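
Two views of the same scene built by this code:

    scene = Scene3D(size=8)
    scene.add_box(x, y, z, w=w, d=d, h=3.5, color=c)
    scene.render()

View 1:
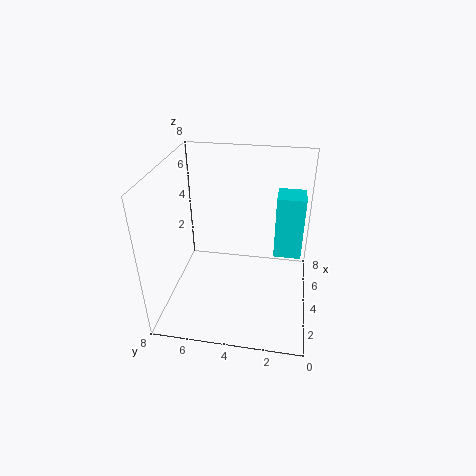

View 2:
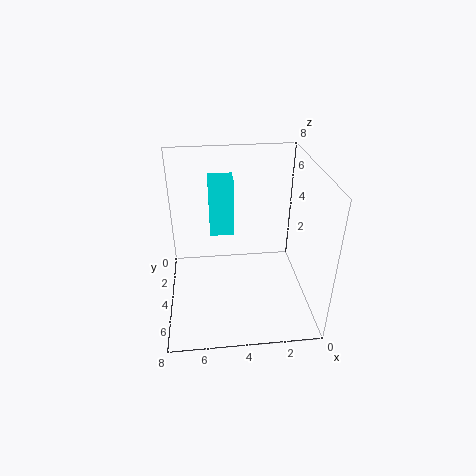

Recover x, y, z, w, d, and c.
x = 4, y = 0.5, z = 3, w = 1.5, d = 1.5, c = 'cyan'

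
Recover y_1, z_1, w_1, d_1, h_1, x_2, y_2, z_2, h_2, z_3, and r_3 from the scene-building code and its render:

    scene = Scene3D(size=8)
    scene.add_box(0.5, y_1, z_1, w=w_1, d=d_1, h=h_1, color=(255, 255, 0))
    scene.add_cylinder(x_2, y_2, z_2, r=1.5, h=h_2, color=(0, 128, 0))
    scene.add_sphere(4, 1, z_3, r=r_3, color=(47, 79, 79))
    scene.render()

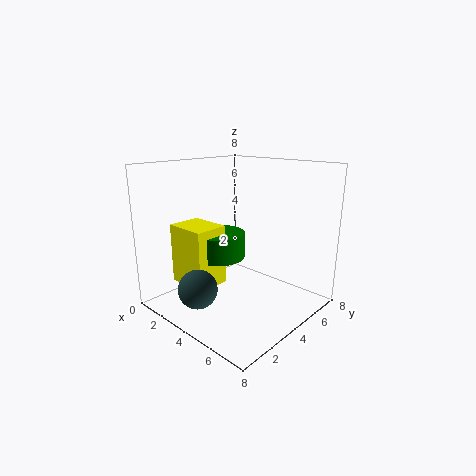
y_1 = 2
z_1 = 1
w_1 = 2.5
d_1 = 2
h_1 = 3.5
x_2 = 2.5
y_2 = 4
z_2 = 2.5
h_2 = 1.5
z_3 = 2
r_3 = 1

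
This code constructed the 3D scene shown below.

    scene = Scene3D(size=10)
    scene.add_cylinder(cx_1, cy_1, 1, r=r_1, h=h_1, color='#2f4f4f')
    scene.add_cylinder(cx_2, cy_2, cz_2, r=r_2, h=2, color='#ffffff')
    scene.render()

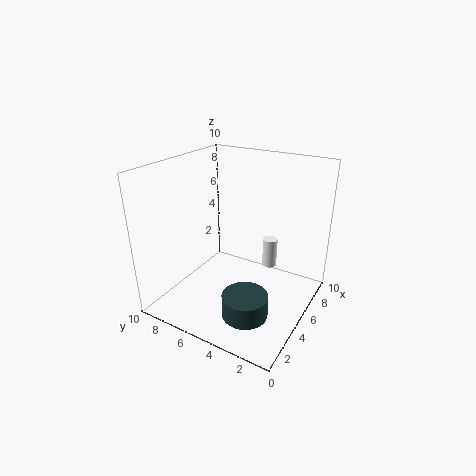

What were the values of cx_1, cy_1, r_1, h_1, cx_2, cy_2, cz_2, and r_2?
cx_1 = 2.5
cy_1 = 3
r_1 = 1.5
h_1 = 1.5
cx_2 = 6
cy_2 = 3
cz_2 = 3
r_2 = 0.5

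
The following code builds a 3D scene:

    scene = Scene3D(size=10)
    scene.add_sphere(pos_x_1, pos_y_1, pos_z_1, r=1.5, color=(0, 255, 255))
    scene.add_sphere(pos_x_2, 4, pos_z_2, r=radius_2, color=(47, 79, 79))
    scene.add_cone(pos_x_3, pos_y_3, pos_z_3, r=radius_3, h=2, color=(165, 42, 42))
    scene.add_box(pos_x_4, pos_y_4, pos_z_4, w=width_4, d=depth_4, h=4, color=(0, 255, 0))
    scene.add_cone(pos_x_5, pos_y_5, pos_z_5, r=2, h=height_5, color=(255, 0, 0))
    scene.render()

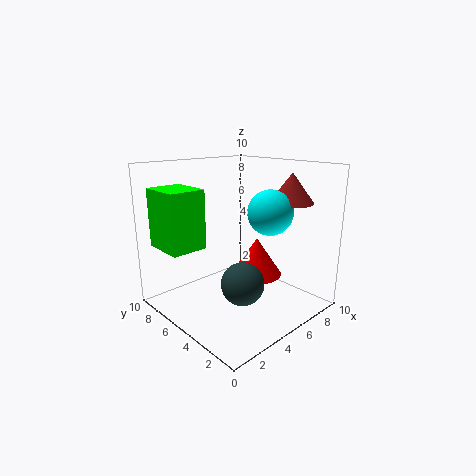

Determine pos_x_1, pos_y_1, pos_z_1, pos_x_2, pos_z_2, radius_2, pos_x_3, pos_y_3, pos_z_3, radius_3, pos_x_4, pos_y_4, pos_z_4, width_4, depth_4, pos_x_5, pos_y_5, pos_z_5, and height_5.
pos_x_1 = 6
pos_y_1 = 3
pos_z_1 = 7
pos_x_2 = 4.5
pos_z_2 = 2
radius_2 = 1.5
pos_x_3 = 7.5
pos_y_3 = 2.5
pos_z_3 = 7.5
radius_3 = 1.5
pos_x_4 = 0.5
pos_y_4 = 6
pos_z_4 = 4.5
width_4 = 2.5
depth_4 = 3
pos_x_5 = 8
pos_y_5 = 6
pos_z_5 = 1
height_5 = 3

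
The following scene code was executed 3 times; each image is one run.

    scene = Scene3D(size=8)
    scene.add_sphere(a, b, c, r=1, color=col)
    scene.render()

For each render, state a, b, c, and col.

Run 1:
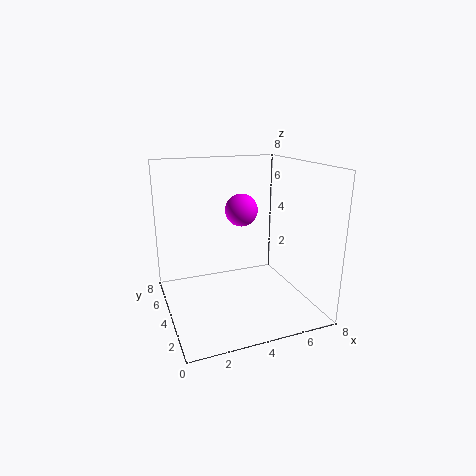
a = 5
b = 6
c = 5
col = 'magenta'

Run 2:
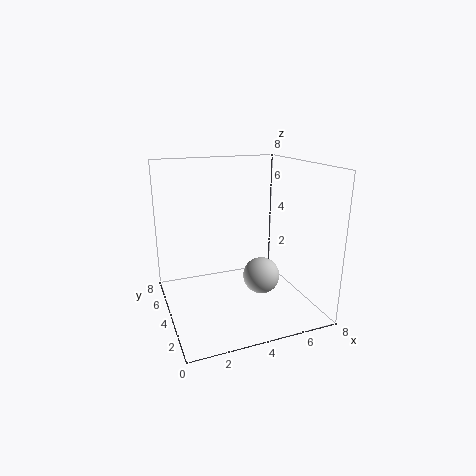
a = 5
b = 3
c = 2
col = 'lightgray'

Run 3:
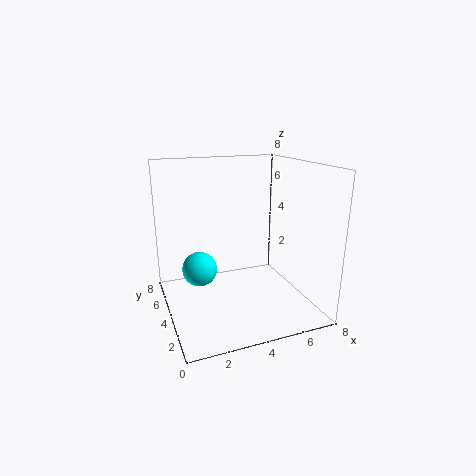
a = 2
b = 5
c = 2
col = 'cyan'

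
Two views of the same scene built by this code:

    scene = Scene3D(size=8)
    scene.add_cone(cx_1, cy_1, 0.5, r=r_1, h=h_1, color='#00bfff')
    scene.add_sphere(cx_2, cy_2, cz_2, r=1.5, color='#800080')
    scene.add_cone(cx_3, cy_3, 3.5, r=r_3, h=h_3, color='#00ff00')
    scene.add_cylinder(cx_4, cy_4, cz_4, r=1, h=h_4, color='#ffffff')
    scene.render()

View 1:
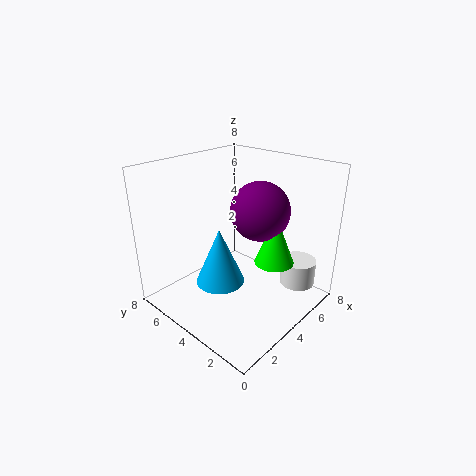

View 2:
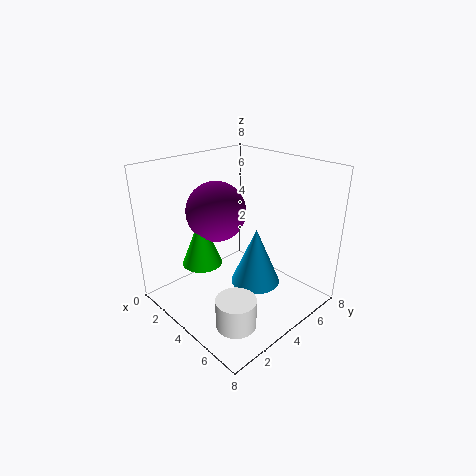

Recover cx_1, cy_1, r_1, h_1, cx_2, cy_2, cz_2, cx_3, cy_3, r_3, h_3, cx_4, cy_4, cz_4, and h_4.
cx_1 = 4; cy_1 = 5.5; r_1 = 1.5; h_1 = 3.5; cx_2 = 4; cy_2 = 2.5; cz_2 = 6; cx_3 = 4; cy_3 = 1.5; r_3 = 1; h_3 = 2.5; cx_4 = 6.5; cy_4 = 1.5; cz_4 = 1; h_4 = 1.5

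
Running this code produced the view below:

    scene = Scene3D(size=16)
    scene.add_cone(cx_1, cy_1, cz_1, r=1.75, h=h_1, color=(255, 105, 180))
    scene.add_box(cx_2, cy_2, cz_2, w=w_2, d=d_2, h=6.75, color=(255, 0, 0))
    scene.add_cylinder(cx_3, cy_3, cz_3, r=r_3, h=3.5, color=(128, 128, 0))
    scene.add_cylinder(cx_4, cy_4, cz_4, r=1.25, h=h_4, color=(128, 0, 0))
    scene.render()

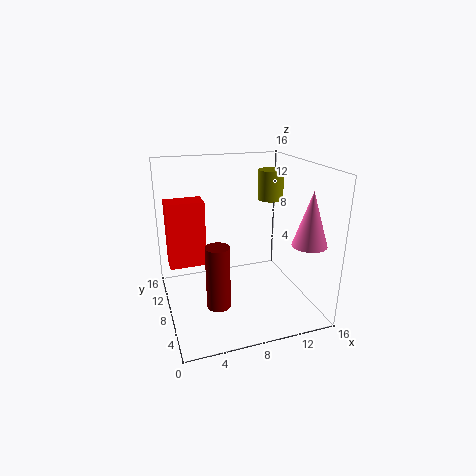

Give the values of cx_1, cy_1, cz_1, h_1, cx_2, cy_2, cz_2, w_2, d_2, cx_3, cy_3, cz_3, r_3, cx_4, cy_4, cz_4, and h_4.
cx_1 = 13.5, cy_1 = 2.25, cz_1 = 8.75, h_1 = 5.5, cx_2 = 0.25, cy_2 = 6.25, cz_2 = 6.25, w_2 = 3.75, d_2 = 2.25, cx_3 = 13, cy_3 = 10.75, cz_3 = 11.25, r_3 = 1.5, cx_4 = 4.75, cy_4 = 4.75, cz_4 = 2, h_4 = 6.75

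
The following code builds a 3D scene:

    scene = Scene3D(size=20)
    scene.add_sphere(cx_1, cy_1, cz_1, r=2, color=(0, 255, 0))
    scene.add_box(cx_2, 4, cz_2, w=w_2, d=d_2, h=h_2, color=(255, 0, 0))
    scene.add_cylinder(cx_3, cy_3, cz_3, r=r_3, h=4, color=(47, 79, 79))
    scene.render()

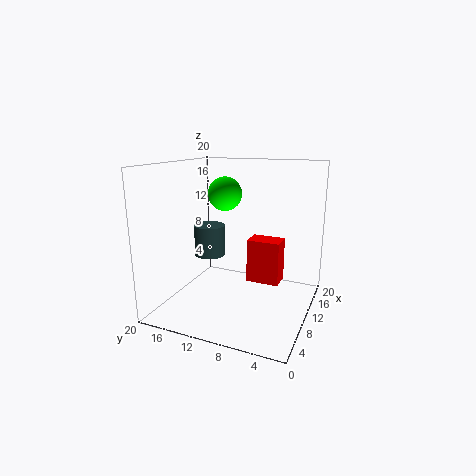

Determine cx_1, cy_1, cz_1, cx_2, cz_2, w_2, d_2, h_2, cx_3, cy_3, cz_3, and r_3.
cx_1 = 5; cy_1 = 9.5; cz_1 = 17; cx_2 = 9.5; cz_2 = 4; w_2 = 3; d_2 = 4.5; h_2 = 6; cx_3 = 6.5; cy_3 = 12.5; cz_3 = 8.5; r_3 = 2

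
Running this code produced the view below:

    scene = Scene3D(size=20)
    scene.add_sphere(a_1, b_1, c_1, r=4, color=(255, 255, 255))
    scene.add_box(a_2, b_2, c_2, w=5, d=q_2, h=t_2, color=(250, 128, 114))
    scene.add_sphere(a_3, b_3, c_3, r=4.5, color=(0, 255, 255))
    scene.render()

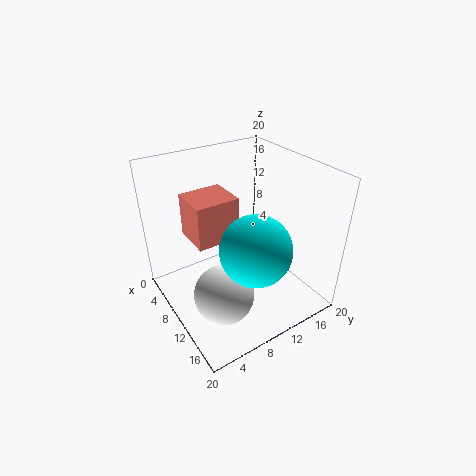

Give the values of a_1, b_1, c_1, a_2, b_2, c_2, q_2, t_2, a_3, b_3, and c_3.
a_1 = 13.5; b_1 = 5.5; c_1 = 4.5; a_2 = 7.5; b_2 = 3; c_2 = 12; q_2 = 5.5; t_2 = 5.5; a_3 = 15.5; b_3 = 9; c_3 = 11.5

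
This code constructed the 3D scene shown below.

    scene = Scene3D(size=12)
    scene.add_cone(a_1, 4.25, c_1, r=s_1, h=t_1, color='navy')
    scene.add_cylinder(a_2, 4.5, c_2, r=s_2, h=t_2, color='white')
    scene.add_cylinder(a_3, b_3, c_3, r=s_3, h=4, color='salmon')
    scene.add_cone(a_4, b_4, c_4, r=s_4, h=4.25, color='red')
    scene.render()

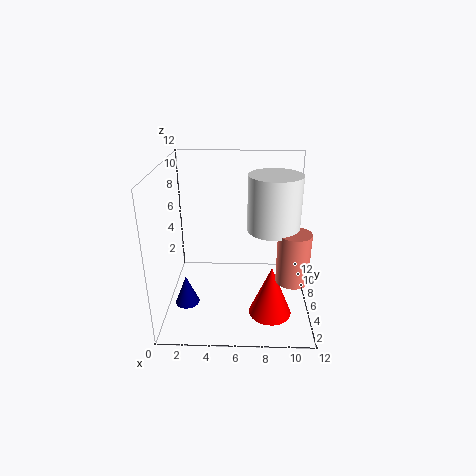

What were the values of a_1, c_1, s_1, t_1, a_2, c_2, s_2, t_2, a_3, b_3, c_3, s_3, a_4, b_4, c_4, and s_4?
a_1 = 1.75, c_1 = 0.75, s_1 = 1, t_1 = 2.5, a_2 = 8.75, c_2 = 7.5, s_2 = 2, t_2 = 4.25, a_3 = 10.25, b_3 = 3.25, c_3 = 3.75, s_3 = 1.25, a_4 = 8.75, b_4 = 3.75, c_4 = 0.25, s_4 = 1.75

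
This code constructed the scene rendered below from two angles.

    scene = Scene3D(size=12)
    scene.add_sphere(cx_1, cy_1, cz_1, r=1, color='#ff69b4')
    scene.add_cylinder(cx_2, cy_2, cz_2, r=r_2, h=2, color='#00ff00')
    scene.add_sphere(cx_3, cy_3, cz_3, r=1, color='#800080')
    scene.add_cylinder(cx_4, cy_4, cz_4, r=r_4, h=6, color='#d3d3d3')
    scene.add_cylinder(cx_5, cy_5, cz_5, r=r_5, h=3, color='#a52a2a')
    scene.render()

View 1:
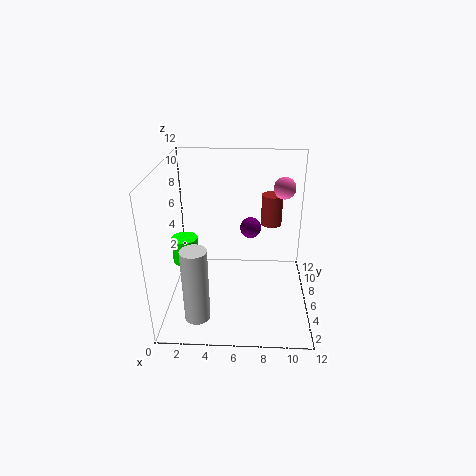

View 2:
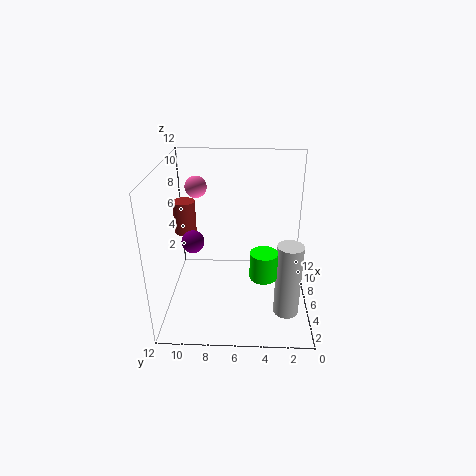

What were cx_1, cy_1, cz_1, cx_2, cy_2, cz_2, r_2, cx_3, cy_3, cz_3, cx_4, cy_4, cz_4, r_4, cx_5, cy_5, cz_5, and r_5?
cx_1 = 10, cy_1 = 10, cz_1 = 9, cx_2 = 2, cy_2 = 4, cz_2 = 5, r_2 = 1, cx_3 = 7, cy_3 = 10, cz_3 = 5, cx_4 = 3, cy_4 = 2, cz_4 = 1, r_4 = 1, cx_5 = 9, cy_5 = 11, cz_5 = 5, r_5 = 1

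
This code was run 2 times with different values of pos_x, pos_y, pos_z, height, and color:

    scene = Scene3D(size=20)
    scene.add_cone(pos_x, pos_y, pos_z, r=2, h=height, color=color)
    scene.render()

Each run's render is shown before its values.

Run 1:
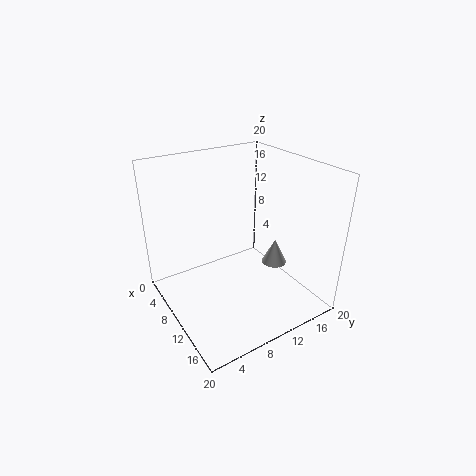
pos_x = 8.5, pos_y = 18, pos_z = 2.5, height = 4, color = 'lightgray'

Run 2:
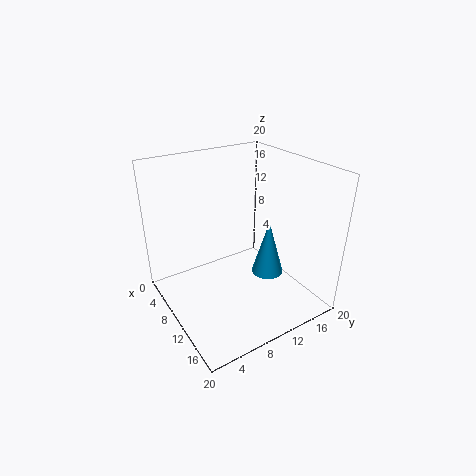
pos_x = 15.5, pos_y = 11, pos_z = 7.5, height = 7, color = 'deepskyblue'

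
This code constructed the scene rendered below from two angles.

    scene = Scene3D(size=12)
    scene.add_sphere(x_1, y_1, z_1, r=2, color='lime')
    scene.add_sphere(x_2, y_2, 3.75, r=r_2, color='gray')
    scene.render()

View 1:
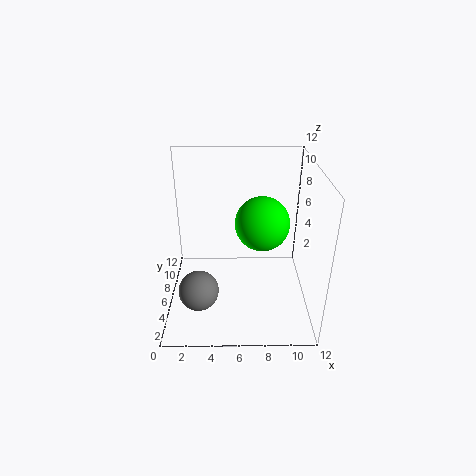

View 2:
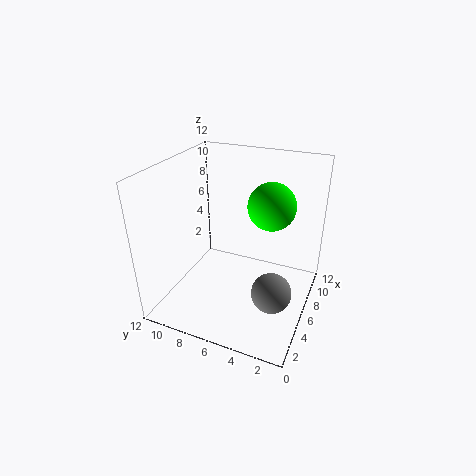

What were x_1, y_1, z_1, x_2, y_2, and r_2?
x_1 = 7.75; y_1 = 3.75; z_1 = 8.5; x_2 = 3; y_2 = 2; r_2 = 1.5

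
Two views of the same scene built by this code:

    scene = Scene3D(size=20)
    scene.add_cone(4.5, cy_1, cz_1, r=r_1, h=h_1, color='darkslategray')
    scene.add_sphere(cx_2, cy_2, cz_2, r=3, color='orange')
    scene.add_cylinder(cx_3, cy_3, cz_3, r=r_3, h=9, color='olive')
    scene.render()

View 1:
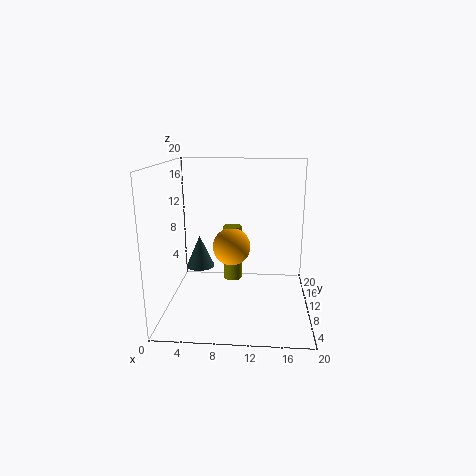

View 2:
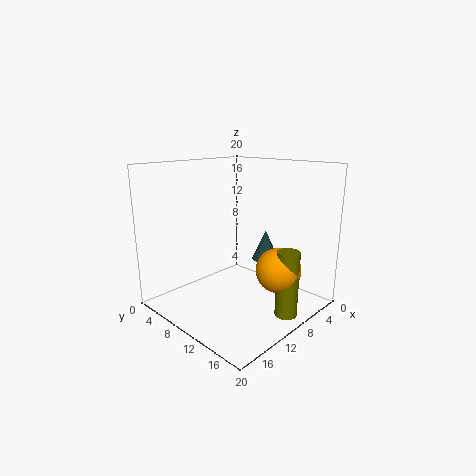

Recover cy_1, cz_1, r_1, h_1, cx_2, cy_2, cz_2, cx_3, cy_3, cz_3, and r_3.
cy_1 = 10.5
cz_1 = 5.5
r_1 = 2
h_1 = 4.5
cx_2 = 8.5
cy_2 = 16
cz_2 = 6.5
cx_3 = 8.5
cy_3 = 17.5
cz_3 = 0.5
r_3 = 1.5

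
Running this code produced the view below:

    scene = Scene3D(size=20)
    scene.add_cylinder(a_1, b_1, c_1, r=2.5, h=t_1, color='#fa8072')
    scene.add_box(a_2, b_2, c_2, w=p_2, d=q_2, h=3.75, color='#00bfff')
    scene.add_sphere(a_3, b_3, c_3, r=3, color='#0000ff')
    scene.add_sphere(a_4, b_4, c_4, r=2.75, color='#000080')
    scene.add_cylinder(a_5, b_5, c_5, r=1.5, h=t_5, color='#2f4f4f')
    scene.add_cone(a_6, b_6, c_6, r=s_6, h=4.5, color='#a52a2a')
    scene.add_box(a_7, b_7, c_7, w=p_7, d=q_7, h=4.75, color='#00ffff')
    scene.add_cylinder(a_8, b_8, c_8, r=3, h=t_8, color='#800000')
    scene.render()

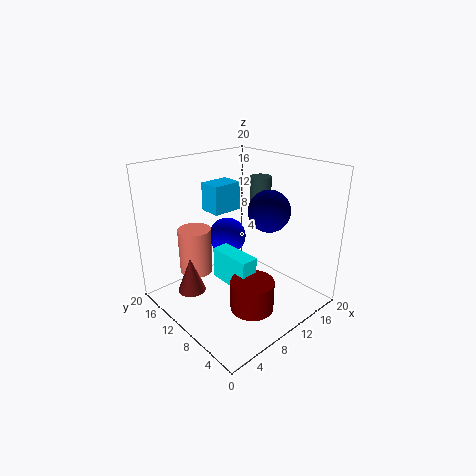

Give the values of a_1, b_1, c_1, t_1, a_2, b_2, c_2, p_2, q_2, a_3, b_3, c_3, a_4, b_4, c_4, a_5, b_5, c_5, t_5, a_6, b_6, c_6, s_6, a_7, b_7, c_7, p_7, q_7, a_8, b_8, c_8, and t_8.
a_1 = 7.5, b_1 = 17, c_1 = 2.75, t_1 = 7, a_2 = 6.75, b_2 = 10.5, c_2 = 14, p_2 = 4, q_2 = 3, a_3 = 13.75, b_3 = 16.75, c_3 = 6.75, a_4 = 12, b_4 = 6.25, c_4 = 14.5, a_5 = 14.75, b_5 = 10.5, c_5 = 13, t_5 = 4.75, a_6 = 2, b_6 = 10, c_6 = 5.25, s_6 = 1.75, a_7 = 8.5, b_7 = 7.25, c_7 = 2.75, p_7 = 2.5, q_7 = 6.5, a_8 = 9, b_8 = 6, c_8 = 1, t_8 = 4.25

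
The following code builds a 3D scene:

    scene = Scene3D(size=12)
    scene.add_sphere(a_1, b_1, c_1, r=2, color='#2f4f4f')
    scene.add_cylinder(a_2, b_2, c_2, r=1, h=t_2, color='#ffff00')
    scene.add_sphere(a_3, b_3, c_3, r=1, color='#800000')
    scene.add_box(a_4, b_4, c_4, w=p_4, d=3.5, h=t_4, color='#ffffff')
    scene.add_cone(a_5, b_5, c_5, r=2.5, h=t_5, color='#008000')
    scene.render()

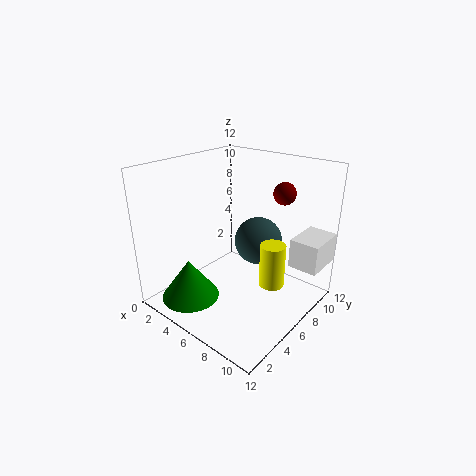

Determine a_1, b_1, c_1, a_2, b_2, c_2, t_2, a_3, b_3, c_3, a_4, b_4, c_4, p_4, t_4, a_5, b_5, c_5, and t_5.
a_1 = 7
b_1 = 7.5
c_1 = 5.5
a_2 = 9.5
b_2 = 6
c_2 = 3
t_2 = 3.5
a_3 = 7.5
b_3 = 10.5
c_3 = 9
a_4 = 9.5
b_4 = 8.5
c_4 = 3.5
p_4 = 2.5
t_4 = 2.5
a_5 = 3
b_5 = 3
c_5 = 0.5
t_5 = 3.5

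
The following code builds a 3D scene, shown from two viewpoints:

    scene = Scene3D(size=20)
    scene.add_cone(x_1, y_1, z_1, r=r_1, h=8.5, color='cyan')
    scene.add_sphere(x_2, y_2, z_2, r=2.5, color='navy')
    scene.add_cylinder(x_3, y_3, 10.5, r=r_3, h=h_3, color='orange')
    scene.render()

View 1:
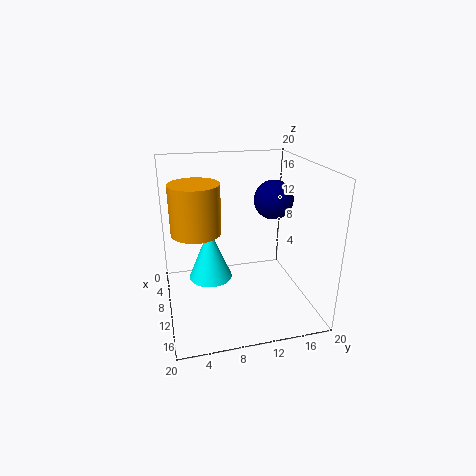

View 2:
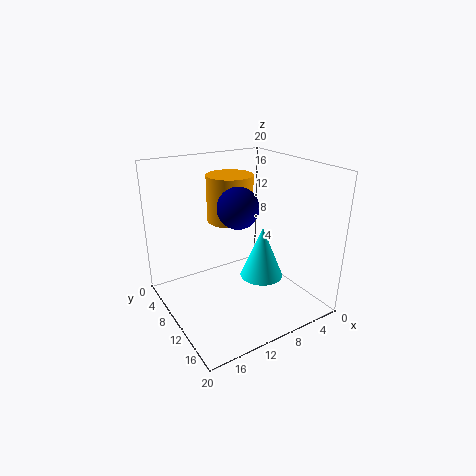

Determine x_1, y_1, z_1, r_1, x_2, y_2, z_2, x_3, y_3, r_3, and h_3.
x_1 = 3.5; y_1 = 7; z_1 = 0.5; r_1 = 3.5; x_2 = 12.5; y_2 = 14; z_2 = 16; x_3 = 8; y_3 = 4.5; r_3 = 3.5; h_3 = 7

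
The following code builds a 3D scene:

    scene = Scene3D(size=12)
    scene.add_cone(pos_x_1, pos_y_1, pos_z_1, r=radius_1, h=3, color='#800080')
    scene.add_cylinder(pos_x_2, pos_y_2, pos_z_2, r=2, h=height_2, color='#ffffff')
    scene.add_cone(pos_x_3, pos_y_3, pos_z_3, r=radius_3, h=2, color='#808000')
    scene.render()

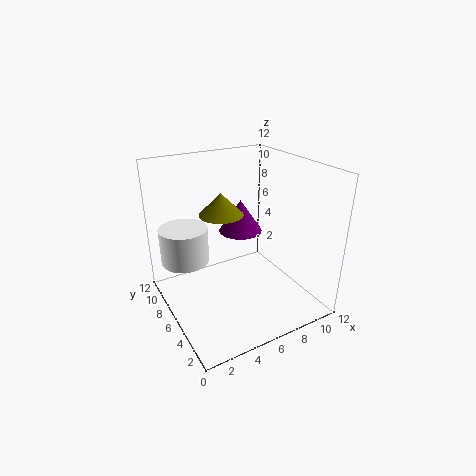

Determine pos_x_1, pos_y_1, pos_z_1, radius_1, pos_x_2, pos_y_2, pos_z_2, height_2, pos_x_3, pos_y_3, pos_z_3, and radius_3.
pos_x_1 = 8
pos_y_1 = 9
pos_z_1 = 5
radius_1 = 2
pos_x_2 = 2
pos_y_2 = 8
pos_z_2 = 4
height_2 = 3
pos_x_3 = 6
pos_y_3 = 9
pos_z_3 = 7
radius_3 = 2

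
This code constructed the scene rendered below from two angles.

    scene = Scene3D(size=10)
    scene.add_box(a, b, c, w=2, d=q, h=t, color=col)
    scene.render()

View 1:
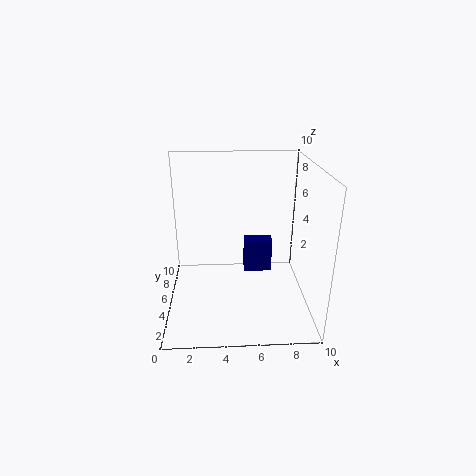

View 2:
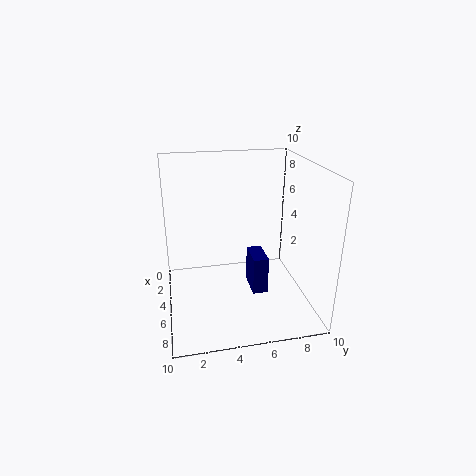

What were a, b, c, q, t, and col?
a = 5.5; b = 5.5; c = 2; q = 1; t = 2.5; col = 'navy'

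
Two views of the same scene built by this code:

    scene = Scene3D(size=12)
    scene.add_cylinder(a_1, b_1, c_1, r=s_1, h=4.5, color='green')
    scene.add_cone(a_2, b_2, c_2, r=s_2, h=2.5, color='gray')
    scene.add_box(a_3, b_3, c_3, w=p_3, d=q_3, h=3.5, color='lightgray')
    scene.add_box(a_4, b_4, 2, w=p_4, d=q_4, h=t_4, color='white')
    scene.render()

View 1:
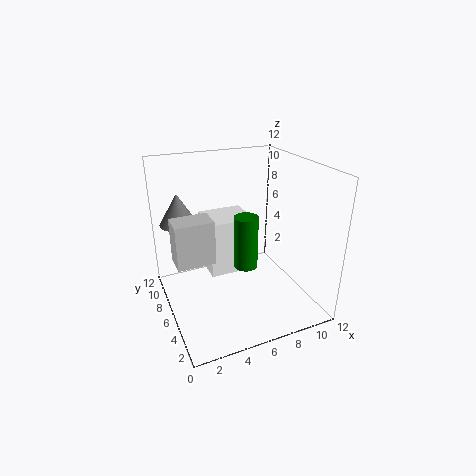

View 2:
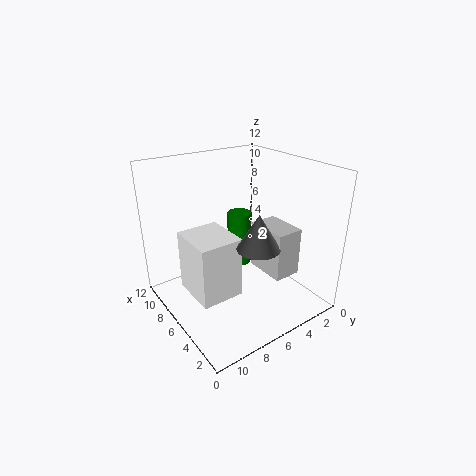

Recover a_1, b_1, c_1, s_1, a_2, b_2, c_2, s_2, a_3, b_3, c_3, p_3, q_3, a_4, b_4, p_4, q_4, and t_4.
a_1 = 6.5; b_1 = 5.5; c_1 = 3.5; s_1 = 1; a_2 = 1.5; b_2 = 7.5; c_2 = 7.5; s_2 = 1.5; a_3 = 0.5; b_3 = 4.5; c_3 = 5; p_3 = 3; q_3 = 2; a_4 = 4; b_4 = 7; p_4 = 4; q_4 = 3.5; t_4 = 5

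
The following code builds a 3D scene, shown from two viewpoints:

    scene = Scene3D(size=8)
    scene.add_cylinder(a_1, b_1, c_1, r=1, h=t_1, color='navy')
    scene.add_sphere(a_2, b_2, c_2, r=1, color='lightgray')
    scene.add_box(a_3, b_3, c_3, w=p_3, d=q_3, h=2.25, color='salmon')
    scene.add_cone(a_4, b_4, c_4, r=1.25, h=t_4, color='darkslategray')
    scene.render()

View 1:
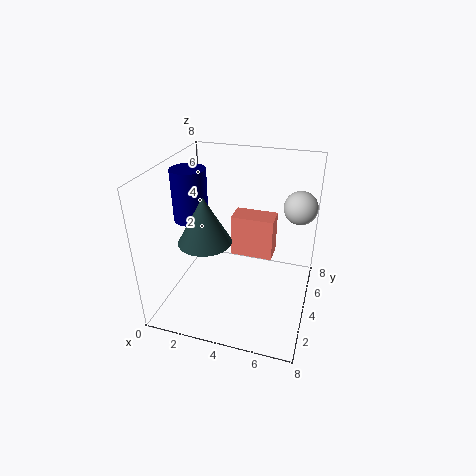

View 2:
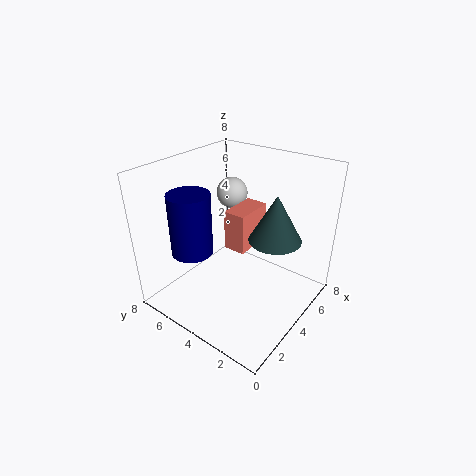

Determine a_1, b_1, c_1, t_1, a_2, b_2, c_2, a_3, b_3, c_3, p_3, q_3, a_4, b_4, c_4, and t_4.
a_1 = 1
b_1 = 4.5
c_1 = 4.5
t_1 = 3
a_2 = 7
b_2 = 6.75
c_2 = 5
a_3 = 3.75
b_3 = 3.5
c_3 = 3.25
p_3 = 2.25
q_3 = 1.25
a_4 = 3.25
b_4 = 1.25
c_4 = 5.25
t_4 = 2.25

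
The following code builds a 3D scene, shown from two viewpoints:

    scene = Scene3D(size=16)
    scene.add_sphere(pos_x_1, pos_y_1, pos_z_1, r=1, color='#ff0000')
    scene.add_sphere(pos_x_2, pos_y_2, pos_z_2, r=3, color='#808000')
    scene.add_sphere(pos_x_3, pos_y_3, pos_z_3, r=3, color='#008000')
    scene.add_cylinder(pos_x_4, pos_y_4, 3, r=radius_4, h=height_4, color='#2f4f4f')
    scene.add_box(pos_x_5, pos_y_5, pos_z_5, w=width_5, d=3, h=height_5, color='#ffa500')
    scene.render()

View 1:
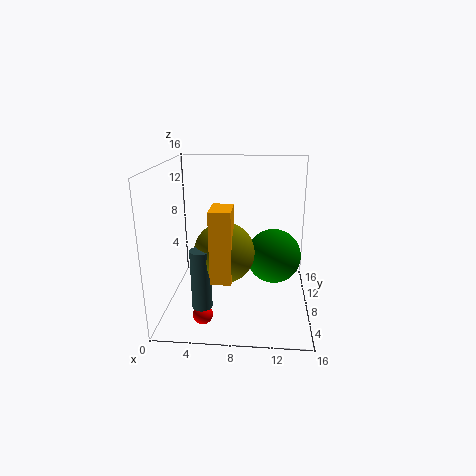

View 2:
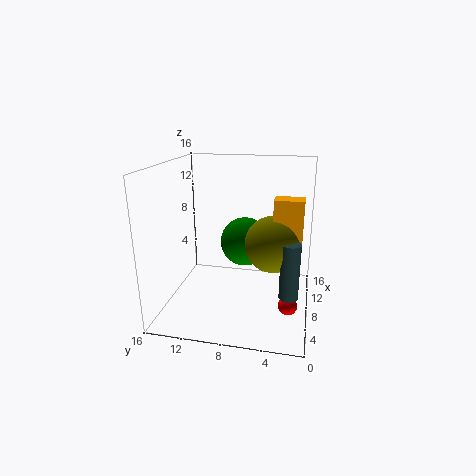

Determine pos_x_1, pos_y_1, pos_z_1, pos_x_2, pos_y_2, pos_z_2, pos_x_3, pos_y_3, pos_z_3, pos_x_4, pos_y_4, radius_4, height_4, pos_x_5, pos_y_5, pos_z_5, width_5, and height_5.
pos_x_1 = 5, pos_y_1 = 2, pos_z_1 = 2, pos_x_2 = 7, pos_y_2 = 4, pos_z_2 = 8, pos_x_3 = 12, pos_y_3 = 8, pos_z_3 = 6, pos_x_4 = 5, pos_y_4 = 2, radius_4 = 1, height_4 = 6, pos_x_5 = 6, pos_y_5 = 1, pos_z_5 = 6, width_5 = 2, height_5 = 7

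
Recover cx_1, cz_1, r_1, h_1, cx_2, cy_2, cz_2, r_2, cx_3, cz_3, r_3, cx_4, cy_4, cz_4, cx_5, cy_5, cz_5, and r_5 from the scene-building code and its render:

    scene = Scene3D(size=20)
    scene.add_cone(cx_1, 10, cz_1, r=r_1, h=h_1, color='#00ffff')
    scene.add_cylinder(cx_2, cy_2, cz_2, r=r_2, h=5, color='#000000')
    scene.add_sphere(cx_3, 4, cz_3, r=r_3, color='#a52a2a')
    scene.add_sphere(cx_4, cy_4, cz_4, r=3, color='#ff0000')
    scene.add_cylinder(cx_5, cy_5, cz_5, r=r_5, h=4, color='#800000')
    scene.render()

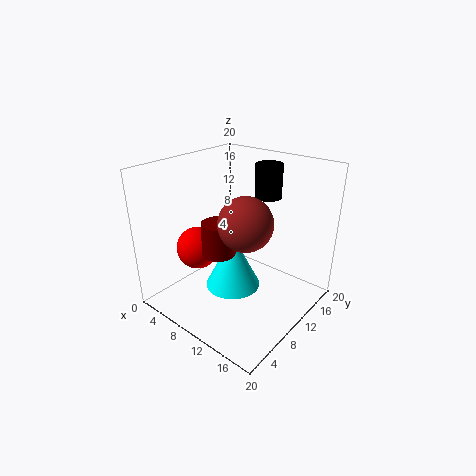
cx_1 = 9; cz_1 = 2; r_1 = 4; h_1 = 8; cx_2 = 10; cy_2 = 17; cz_2 = 14; r_2 = 2; cx_3 = 16; cz_3 = 16; r_3 = 3; cx_4 = 5; cy_4 = 7; cz_4 = 8; cx_5 = 12; cy_5 = 4; cz_5 = 11; r_5 = 2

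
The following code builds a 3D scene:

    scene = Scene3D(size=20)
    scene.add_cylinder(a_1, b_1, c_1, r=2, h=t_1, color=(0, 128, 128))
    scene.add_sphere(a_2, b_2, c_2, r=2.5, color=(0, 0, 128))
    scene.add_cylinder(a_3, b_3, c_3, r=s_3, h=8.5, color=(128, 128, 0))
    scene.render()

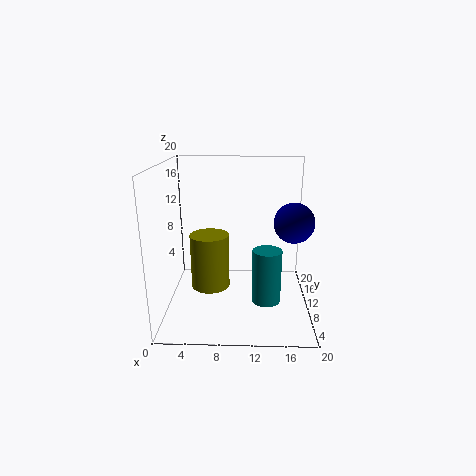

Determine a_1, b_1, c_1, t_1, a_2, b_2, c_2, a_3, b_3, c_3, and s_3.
a_1 = 14
b_1 = 8
c_1 = 1.5
t_1 = 7.5
a_2 = 17
b_2 = 6
c_2 = 13.5
a_3 = 5.5
b_3 = 14
c_3 = 0.5
s_3 = 3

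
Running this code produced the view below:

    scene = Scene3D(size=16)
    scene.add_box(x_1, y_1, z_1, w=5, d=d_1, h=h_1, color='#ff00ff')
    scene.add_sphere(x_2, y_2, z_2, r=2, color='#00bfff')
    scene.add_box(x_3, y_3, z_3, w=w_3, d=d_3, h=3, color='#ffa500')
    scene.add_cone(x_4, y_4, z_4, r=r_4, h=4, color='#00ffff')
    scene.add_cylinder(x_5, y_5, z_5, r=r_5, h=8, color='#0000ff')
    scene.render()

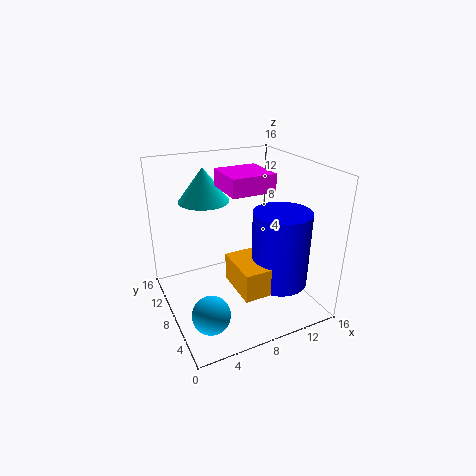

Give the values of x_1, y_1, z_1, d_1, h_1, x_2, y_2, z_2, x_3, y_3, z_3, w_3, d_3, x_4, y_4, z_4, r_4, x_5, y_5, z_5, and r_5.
x_1 = 7; y_1 = 7; z_1 = 13; d_1 = 5; h_1 = 2; x_2 = 3; y_2 = 4; z_2 = 2; x_3 = 6; y_3 = 2; z_3 = 4; w_3 = 5; d_3 = 5; x_4 = 6; y_4 = 13; z_4 = 11; r_4 = 3; x_5 = 11; y_5 = 4; z_5 = 4; r_5 = 3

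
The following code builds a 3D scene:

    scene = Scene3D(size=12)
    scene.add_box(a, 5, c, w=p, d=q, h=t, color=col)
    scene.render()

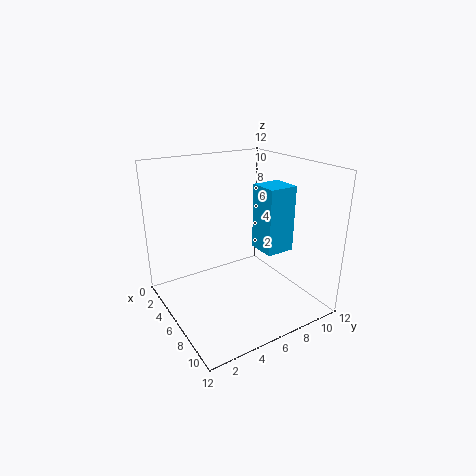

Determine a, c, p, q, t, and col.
a = 9.5; c = 7; p = 2; q = 2; t = 4.5; col = 'deepskyblue'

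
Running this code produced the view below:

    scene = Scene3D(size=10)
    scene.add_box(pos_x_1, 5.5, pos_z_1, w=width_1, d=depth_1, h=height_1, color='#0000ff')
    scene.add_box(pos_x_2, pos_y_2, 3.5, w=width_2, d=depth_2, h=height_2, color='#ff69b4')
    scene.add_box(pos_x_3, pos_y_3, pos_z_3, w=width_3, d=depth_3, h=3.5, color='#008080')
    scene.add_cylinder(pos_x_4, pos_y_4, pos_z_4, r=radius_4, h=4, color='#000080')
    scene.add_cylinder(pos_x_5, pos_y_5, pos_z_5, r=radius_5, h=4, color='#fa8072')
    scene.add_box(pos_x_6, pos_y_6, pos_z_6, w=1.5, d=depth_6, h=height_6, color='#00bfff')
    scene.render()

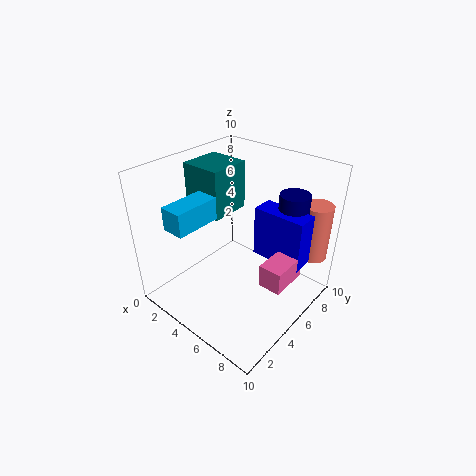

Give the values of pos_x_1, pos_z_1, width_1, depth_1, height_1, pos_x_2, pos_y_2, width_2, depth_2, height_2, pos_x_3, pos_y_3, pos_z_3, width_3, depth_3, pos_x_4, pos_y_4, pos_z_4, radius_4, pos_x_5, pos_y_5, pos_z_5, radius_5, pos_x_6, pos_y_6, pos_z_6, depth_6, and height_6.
pos_x_1 = 6, pos_z_1 = 4, width_1 = 3.5, depth_1 = 1.5, height_1 = 3.5, pos_x_2 = 8, pos_y_2 = 3.5, width_2 = 1.5, depth_2 = 2.5, height_2 = 1.5, pos_x_3 = 0.5, pos_y_3 = 4.5, pos_z_3 = 6, width_3 = 3, depth_3 = 3, pos_x_4 = 8, pos_y_4 = 7, pos_z_4 = 4.5, radius_4 = 1, pos_x_5 = 9, pos_y_5 = 8.5, pos_z_5 = 3.5, radius_5 = 1, pos_x_6 = 3, pos_y_6 = 0.5, pos_z_6 = 7, depth_6 = 3, height_6 = 1.5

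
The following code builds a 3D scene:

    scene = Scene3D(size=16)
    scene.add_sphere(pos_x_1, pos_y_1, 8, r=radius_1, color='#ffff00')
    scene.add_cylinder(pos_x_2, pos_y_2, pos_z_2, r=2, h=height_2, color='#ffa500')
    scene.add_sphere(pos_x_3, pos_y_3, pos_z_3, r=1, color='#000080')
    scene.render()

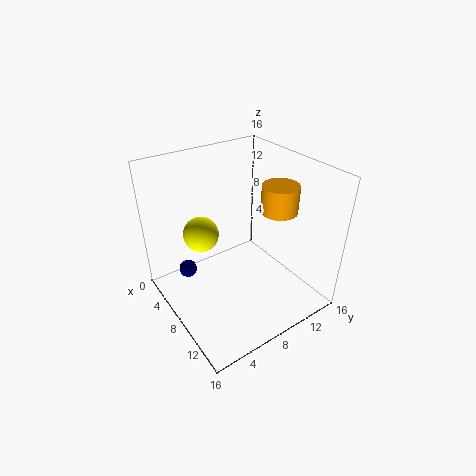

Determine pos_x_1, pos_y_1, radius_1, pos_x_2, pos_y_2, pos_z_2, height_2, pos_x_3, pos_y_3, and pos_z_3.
pos_x_1 = 5, pos_y_1 = 5, radius_1 = 2, pos_x_2 = 10, pos_y_2 = 12, pos_z_2 = 11, height_2 = 3, pos_x_3 = 5, pos_y_3 = 3, pos_z_3 = 4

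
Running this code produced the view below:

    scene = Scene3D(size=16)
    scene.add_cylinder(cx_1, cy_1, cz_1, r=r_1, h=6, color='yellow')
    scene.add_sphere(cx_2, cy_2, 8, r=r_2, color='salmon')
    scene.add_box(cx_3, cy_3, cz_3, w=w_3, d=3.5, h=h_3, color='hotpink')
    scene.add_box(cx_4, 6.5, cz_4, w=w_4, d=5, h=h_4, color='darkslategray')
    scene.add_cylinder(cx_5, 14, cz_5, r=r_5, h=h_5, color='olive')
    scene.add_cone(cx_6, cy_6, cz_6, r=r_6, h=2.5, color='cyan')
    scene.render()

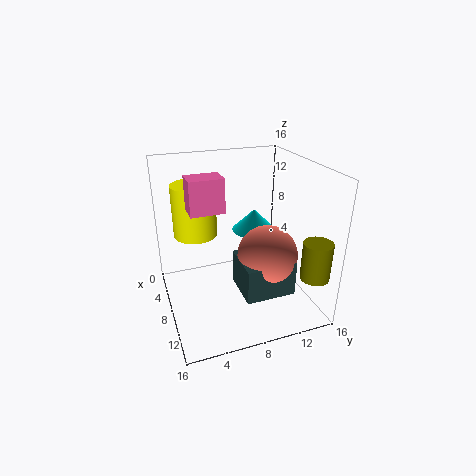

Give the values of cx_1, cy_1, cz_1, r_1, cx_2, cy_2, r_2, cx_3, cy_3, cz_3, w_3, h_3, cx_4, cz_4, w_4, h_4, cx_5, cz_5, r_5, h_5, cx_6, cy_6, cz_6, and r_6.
cx_1 = 4.5, cy_1 = 4, cz_1 = 7.5, r_1 = 2.5, cx_2 = 12.5, cy_2 = 9.5, r_2 = 3, cx_3 = 7.5, cy_3 = 2.5, cz_3 = 12, w_3 = 2.5, h_3 = 3.5, cx_4 = 10.5, cz_4 = 4.5, w_4 = 4.5, h_4 = 3.5, cx_5 = 14.5, cz_5 = 5.5, r_5 = 1.5, h_5 = 4, cx_6 = 6.5, cy_6 = 10.5, cz_6 = 8, r_6 = 2.5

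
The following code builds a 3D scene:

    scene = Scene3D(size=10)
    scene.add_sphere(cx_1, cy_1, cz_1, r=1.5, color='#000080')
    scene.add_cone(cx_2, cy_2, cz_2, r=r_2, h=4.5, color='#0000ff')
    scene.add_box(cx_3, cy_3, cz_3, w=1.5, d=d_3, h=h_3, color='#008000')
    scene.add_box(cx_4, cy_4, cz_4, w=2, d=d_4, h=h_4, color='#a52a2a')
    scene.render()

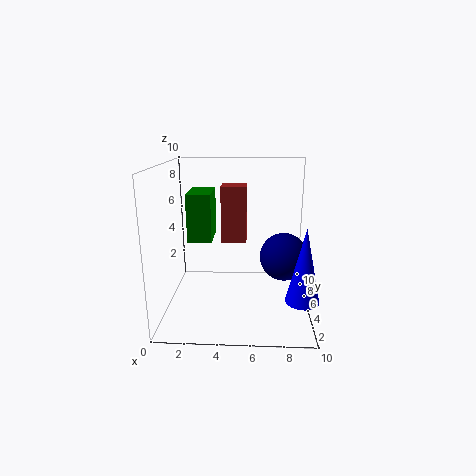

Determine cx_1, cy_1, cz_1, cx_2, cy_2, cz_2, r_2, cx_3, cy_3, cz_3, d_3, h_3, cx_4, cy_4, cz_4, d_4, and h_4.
cx_1 = 8
cy_1 = 3
cz_1 = 4.5
cx_2 = 9
cy_2 = 1
cz_2 = 2.5
r_2 = 1
cx_3 = 2
cy_3 = 2.5
cz_3 = 5.5
d_3 = 2.5
h_3 = 3
cx_4 = 3.5
cy_4 = 8
cz_4 = 3.5
d_4 = 2
h_4 = 4.5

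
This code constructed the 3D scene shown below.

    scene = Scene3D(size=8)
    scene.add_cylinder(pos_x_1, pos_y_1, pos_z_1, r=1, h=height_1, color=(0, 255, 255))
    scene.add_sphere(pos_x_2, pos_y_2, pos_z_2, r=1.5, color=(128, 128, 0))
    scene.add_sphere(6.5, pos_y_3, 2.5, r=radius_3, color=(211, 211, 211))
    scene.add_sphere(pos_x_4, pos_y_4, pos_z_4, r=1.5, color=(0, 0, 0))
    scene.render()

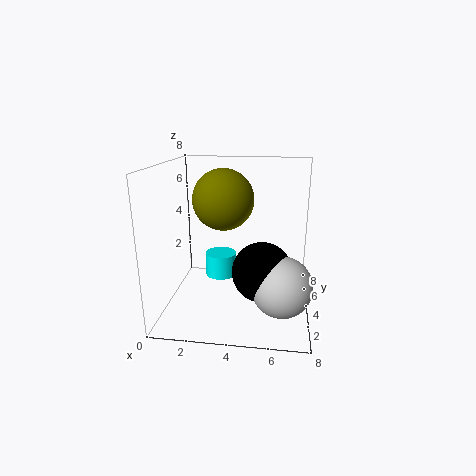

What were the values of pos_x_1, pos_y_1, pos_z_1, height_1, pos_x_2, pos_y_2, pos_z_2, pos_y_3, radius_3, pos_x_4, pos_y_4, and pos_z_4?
pos_x_1 = 2.5; pos_y_1 = 6.5; pos_z_1 = 0.5; height_1 = 1.5; pos_x_2 = 3.5; pos_y_2 = 2.5; pos_z_2 = 6.5; pos_y_3 = 1.5; radius_3 = 1.5; pos_x_4 = 5.5; pos_y_4 = 2; pos_z_4 = 3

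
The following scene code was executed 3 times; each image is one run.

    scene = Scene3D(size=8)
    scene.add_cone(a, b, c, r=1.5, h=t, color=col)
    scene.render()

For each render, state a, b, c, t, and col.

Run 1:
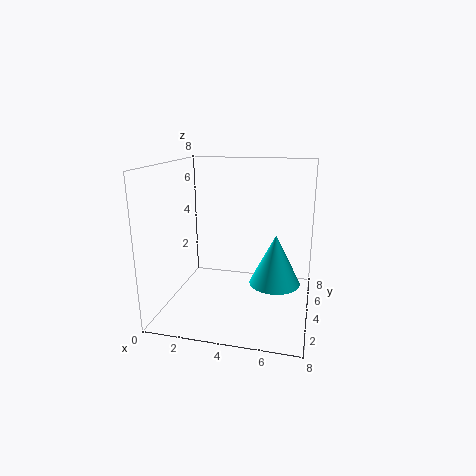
a = 6
b = 5
c = 1
t = 3
col = 'cyan'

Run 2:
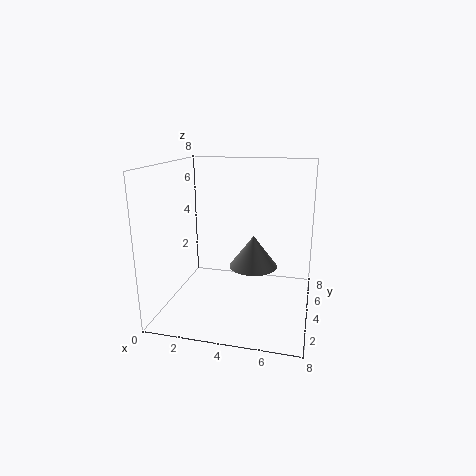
a = 4.5
b = 6
c = 1.5
t = 2
col = 'gray'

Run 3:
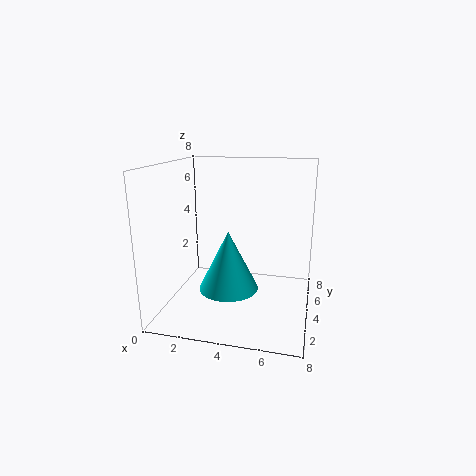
a = 4
b = 2
c = 2
t = 3
col = 'cyan'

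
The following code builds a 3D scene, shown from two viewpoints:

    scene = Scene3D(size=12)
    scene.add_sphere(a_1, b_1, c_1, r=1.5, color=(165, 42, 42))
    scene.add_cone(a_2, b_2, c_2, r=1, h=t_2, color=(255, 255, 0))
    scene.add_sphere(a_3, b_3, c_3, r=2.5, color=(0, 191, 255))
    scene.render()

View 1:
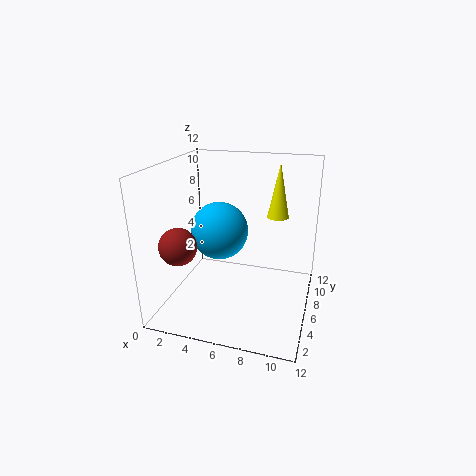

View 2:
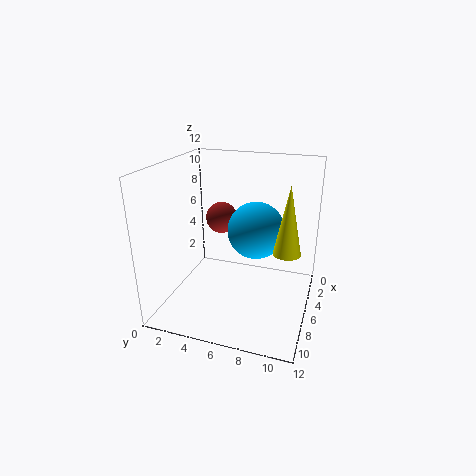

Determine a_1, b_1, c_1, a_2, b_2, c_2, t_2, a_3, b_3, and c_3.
a_1 = 2, b_1 = 3, c_1 = 6, a_2 = 8.5, b_2 = 10.5, c_2 = 6.5, t_2 = 5, a_3 = 4, b_3 = 7, c_3 = 6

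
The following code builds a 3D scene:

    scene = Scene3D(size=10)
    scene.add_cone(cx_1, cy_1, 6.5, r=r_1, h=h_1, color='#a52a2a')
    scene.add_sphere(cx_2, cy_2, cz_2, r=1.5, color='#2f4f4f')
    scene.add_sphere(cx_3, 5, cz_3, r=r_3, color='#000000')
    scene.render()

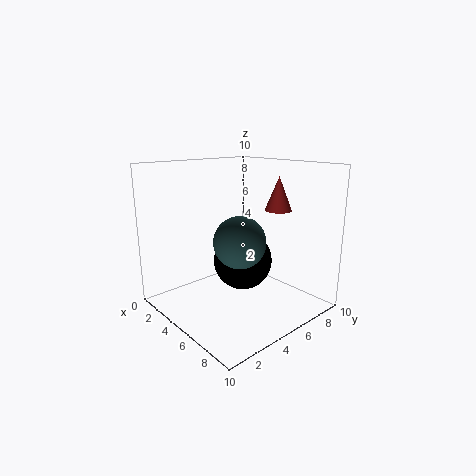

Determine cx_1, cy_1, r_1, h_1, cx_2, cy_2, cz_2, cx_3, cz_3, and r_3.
cx_1 = 5.5, cy_1 = 8.5, r_1 = 1, h_1 = 2.5, cx_2 = 8, cy_2 = 2.5, cz_2 = 6, cx_3 = 5.5, cz_3 = 3.5, r_3 = 2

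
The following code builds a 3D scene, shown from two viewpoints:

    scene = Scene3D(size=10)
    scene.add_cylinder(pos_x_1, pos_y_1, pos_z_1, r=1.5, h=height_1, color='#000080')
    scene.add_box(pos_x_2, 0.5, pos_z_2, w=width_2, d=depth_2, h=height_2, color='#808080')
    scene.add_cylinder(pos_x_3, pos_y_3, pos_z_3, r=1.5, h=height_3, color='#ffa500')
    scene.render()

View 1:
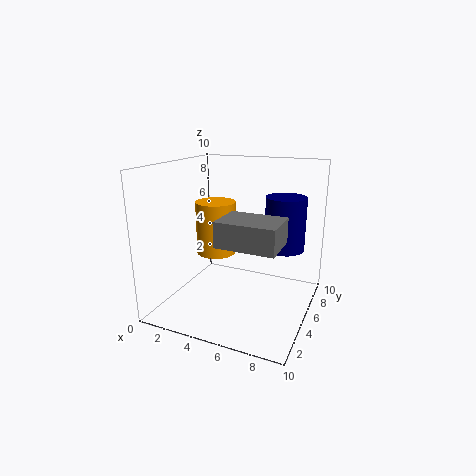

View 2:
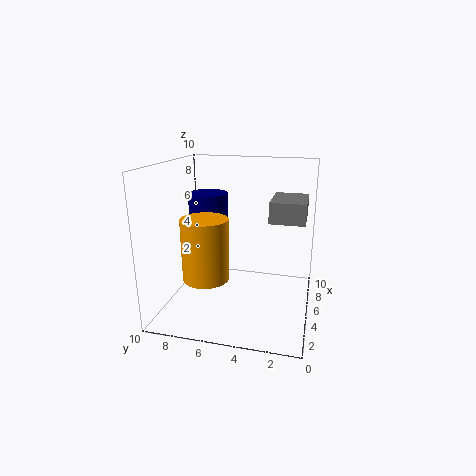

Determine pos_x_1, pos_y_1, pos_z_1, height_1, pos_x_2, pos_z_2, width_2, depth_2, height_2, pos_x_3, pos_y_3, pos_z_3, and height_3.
pos_x_1 = 7.5, pos_y_1 = 8, pos_z_1 = 3.5, height_1 = 4, pos_x_2 = 5.5, pos_z_2 = 6, width_2 = 3.5, depth_2 = 2.5, height_2 = 1.5, pos_x_3 = 2.5, pos_y_3 = 6.5, pos_z_3 = 3, height_3 = 4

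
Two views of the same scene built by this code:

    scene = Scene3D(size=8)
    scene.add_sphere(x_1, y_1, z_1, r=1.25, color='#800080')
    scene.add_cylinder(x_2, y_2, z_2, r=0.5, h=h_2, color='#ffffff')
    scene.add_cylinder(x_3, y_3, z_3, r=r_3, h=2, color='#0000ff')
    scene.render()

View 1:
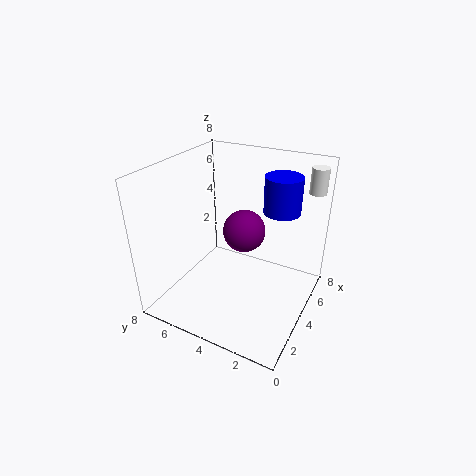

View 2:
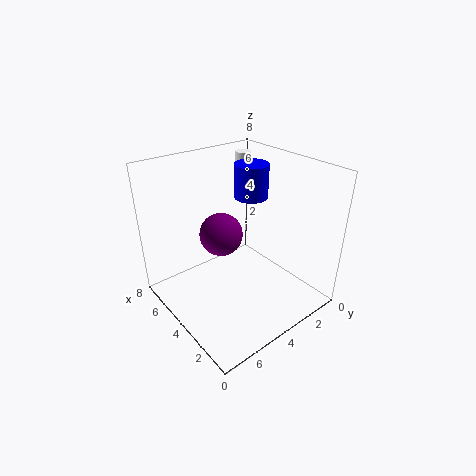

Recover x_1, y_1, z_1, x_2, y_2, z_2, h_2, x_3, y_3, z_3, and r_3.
x_1 = 5.25; y_1 = 4.25; z_1 = 3.75; x_2 = 7.5; y_2 = 0.75; z_2 = 6; h_2 = 1.5; x_3 = 5.25; y_3 = 2; z_3 = 5.5; r_3 = 1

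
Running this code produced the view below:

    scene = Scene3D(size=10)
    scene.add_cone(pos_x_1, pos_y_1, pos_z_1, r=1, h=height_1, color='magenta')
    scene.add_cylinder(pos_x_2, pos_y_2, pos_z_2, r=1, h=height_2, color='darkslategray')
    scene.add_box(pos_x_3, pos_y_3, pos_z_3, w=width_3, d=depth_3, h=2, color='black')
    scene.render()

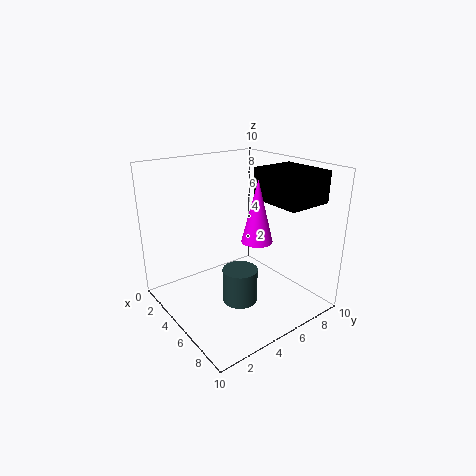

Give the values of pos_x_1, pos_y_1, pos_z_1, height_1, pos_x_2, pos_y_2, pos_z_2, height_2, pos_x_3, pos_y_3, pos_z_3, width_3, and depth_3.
pos_x_1 = 7; pos_y_1 = 5; pos_z_1 = 5.5; height_1 = 4; pos_x_2 = 8.5; pos_y_2 = 2.5; pos_z_2 = 3; height_2 = 2; pos_x_3 = 6; pos_y_3 = 5.5; pos_z_3 = 8; width_3 = 3.5; depth_3 = 3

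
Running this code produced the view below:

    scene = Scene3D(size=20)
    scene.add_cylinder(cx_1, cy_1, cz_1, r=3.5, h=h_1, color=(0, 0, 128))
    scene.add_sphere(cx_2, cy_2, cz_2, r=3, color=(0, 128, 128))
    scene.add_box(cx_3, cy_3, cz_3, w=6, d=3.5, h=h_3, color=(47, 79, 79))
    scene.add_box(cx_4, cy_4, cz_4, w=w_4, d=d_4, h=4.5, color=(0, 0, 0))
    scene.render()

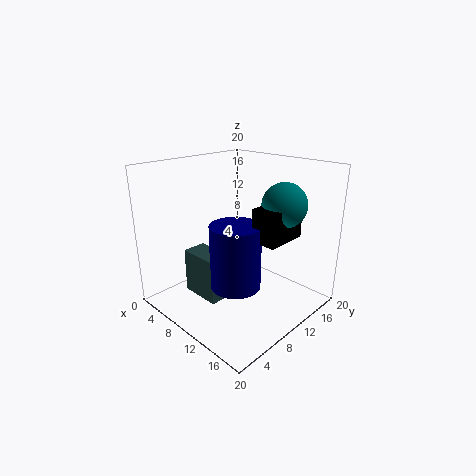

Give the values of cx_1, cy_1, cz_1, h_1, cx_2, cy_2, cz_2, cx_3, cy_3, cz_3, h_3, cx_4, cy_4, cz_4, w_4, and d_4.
cx_1 = 11; cy_1 = 8.5; cz_1 = 3.5; h_1 = 9; cx_2 = 15; cy_2 = 13.5; cz_2 = 15; cx_3 = 3.5; cy_3 = 5.5; cz_3 = 1; h_3 = 6.5; cx_4 = 13; cy_4 = 9.5; cz_4 = 10.5; w_4 = 3.5; d_4 = 6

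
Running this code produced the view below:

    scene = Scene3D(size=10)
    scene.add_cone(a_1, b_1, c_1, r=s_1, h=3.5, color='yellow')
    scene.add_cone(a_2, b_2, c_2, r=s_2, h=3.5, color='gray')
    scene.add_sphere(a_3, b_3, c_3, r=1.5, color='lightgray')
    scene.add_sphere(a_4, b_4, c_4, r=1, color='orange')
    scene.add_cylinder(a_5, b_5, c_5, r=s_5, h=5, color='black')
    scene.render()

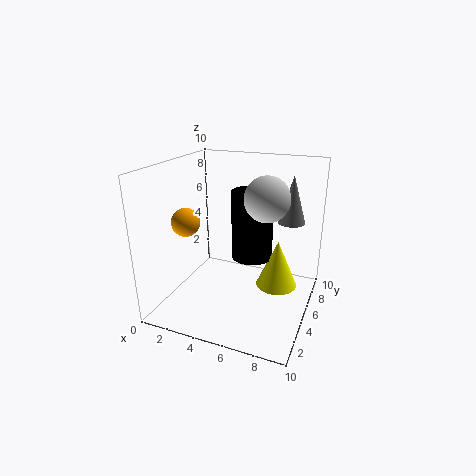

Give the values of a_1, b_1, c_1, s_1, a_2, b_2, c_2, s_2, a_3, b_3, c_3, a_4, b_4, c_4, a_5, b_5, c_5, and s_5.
a_1 = 7.5; b_1 = 6.5; c_1 = 1; s_1 = 1.5; a_2 = 8; b_2 = 8; c_2 = 5.5; s_2 = 1; a_3 = 7; b_3 = 5; c_3 = 8; a_4 = 1.5; b_4 = 4; c_4 = 6; a_5 = 5.5; b_5 = 6.5; c_5 = 3; s_5 = 1.5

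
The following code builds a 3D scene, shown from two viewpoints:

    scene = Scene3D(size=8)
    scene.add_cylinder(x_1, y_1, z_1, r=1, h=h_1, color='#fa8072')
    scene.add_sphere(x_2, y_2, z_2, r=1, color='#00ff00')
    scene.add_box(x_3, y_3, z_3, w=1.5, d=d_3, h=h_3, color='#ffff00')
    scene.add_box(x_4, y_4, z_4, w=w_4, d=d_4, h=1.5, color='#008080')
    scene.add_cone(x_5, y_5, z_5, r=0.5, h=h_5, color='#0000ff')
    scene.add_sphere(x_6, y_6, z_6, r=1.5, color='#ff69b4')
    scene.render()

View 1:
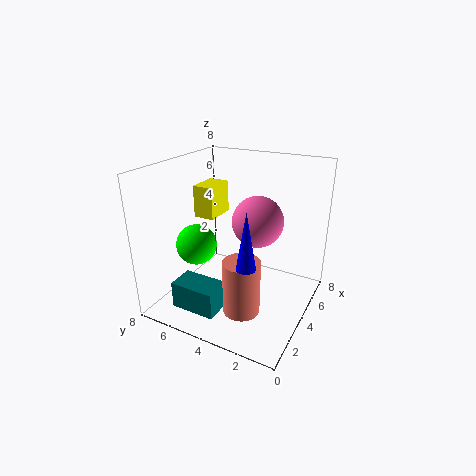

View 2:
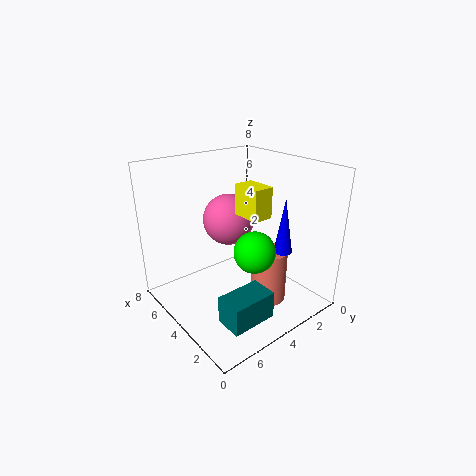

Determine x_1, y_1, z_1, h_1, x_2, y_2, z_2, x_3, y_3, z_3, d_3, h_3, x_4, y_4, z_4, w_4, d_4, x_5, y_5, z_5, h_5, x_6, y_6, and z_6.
x_1 = 2.5
y_1 = 3
z_1 = 0.5
h_1 = 3
x_2 = 1.5
y_2 = 5
z_2 = 4.5
x_3 = 1.5
y_3 = 4
z_3 = 6
d_3 = 1
h_3 = 1.5
x_4 = 1
y_4 = 4
z_4 = 0.5
w_4 = 1.5
d_4 = 2.5
x_5 = 2
y_5 = 2.5
z_5 = 3.5
h_5 = 3
x_6 = 5.5
y_6 = 3.5
z_6 = 4.5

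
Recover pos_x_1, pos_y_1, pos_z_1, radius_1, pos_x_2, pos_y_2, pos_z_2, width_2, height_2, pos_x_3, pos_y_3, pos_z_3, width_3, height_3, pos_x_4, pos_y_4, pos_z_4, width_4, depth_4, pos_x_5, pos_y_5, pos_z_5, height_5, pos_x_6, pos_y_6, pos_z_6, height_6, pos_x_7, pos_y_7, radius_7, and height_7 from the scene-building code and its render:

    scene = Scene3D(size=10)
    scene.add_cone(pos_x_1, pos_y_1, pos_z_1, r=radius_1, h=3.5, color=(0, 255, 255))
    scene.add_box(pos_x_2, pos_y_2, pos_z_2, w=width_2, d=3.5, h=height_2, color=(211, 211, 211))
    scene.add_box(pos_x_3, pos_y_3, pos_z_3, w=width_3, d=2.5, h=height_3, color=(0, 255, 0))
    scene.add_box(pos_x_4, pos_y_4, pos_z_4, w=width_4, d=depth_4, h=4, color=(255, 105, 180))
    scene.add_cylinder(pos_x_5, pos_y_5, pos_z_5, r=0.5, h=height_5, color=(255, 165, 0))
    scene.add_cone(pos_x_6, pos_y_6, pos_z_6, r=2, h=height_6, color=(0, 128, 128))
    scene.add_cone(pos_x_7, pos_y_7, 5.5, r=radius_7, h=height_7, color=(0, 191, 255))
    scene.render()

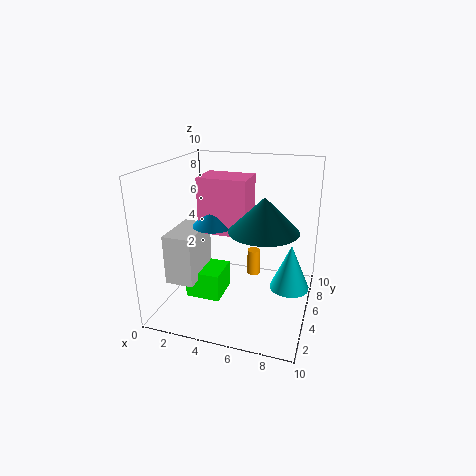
pos_x_1 = 8.5; pos_y_1 = 7; pos_z_1 = 0.5; radius_1 = 1.5; pos_x_2 = 0.5; pos_y_2 = 2.5; pos_z_2 = 2; width_2 = 2; height_2 = 3.5; pos_x_3 = 1.5; pos_y_3 = 3.5; pos_z_3 = 0.5; width_3 = 2.5; height_3 = 2; pos_x_4 = 2; pos_y_4 = 5; pos_z_4 = 5; width_4 = 3.5; depth_4 = 2.5; pos_x_5 = 5.5; pos_y_5 = 7.5; pos_z_5 = 1; height_5 = 2; pos_x_6 = 7.5; pos_y_6 = 2; pos_z_6 = 7; height_6 = 2; pos_x_7 = 3; pos_y_7 = 5.5; radius_7 = 1.5; height_7 = 1.5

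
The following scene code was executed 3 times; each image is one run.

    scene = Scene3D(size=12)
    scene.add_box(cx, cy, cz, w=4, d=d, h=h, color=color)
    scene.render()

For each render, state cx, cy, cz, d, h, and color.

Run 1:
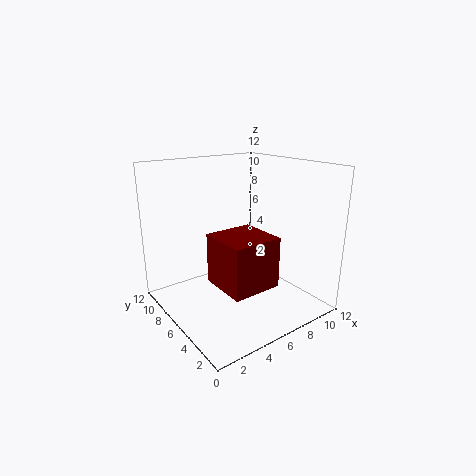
cx = 3
cy = 2
cz = 3
d = 4
h = 4
color = 'maroon'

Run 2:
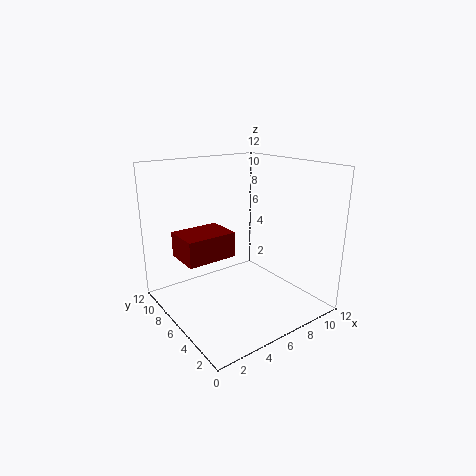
cx = 1
cy = 5
cz = 5
d = 3
h = 2
color = 'maroon'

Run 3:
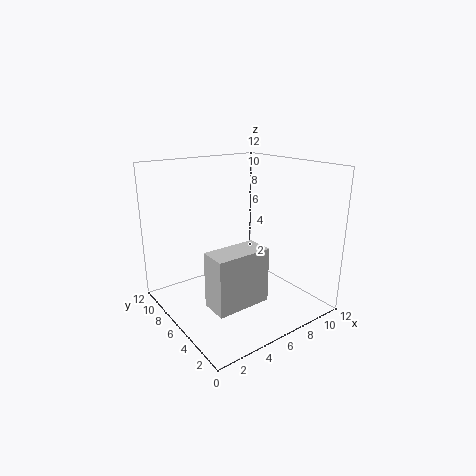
cx = 1
cy = 1
cz = 3
d = 2
h = 4
color = 'lightgray'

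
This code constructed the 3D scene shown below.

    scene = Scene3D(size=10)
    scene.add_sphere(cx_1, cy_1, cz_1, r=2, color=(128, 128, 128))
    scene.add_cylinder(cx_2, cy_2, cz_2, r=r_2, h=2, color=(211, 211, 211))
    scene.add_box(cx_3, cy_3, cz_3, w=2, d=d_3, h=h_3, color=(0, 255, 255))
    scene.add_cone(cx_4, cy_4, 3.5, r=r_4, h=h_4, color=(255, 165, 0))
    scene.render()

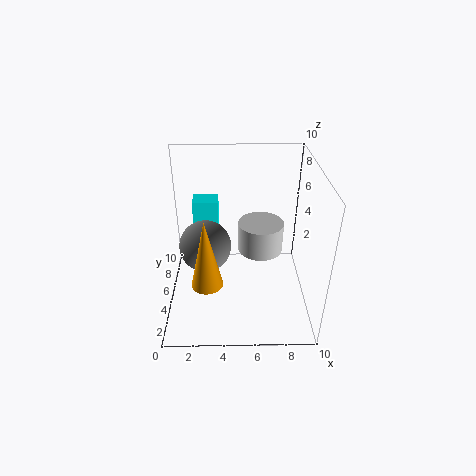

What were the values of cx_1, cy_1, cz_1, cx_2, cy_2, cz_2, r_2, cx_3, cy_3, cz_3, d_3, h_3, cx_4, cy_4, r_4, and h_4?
cx_1 = 2.5; cy_1 = 7; cz_1 = 3; cx_2 = 6.5; cy_2 = 4.5; cz_2 = 4.5; r_2 = 1.5; cx_3 = 1.5; cy_3 = 8.5; cz_3 = 3; d_3 = 1.5; h_3 = 3; cx_4 = 3; cy_4 = 2; r_4 = 1; h_4 = 4.5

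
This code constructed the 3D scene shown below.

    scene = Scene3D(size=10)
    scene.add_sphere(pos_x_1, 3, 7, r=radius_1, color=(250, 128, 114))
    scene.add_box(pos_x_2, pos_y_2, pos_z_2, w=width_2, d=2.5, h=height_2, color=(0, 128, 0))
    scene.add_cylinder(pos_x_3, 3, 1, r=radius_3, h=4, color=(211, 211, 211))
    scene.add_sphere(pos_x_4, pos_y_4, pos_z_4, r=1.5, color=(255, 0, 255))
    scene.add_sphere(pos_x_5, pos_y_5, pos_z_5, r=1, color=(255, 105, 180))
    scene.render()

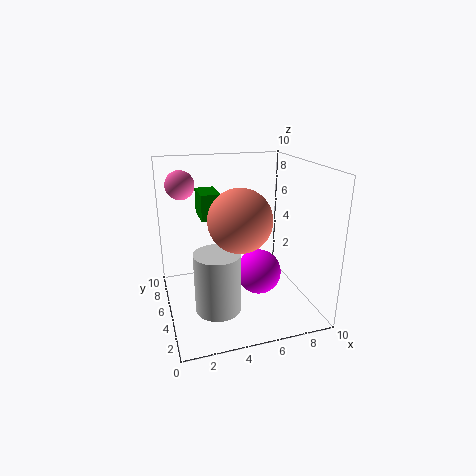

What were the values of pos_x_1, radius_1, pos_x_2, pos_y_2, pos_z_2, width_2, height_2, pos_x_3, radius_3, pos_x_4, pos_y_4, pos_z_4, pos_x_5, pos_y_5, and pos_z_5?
pos_x_1 = 4.5; radius_1 = 2; pos_x_2 = 3; pos_y_2 = 7.5; pos_z_2 = 5.5; width_2 = 1.5; height_2 = 2; pos_x_3 = 3; radius_3 = 1.5; pos_x_4 = 6; pos_y_4 = 3.5; pos_z_4 = 3; pos_x_5 = 1.5; pos_y_5 = 7; pos_z_5 = 8.5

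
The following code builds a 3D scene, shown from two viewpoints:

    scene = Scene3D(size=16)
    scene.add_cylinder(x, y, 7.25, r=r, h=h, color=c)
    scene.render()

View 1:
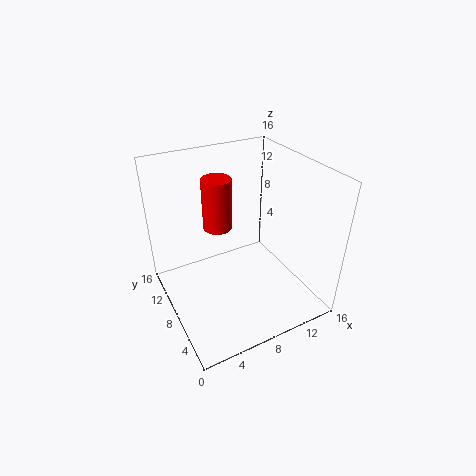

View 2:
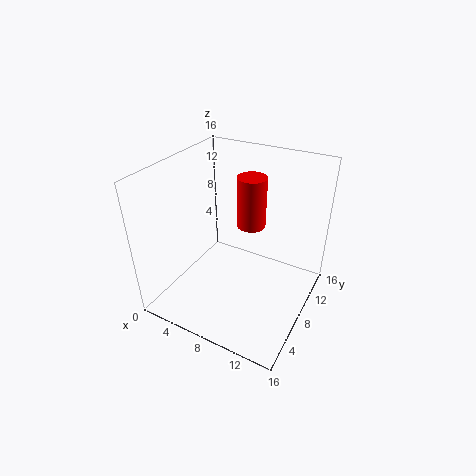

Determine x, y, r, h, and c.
x = 7.5, y = 12.25, r = 1.75, h = 6.25, c = 'red'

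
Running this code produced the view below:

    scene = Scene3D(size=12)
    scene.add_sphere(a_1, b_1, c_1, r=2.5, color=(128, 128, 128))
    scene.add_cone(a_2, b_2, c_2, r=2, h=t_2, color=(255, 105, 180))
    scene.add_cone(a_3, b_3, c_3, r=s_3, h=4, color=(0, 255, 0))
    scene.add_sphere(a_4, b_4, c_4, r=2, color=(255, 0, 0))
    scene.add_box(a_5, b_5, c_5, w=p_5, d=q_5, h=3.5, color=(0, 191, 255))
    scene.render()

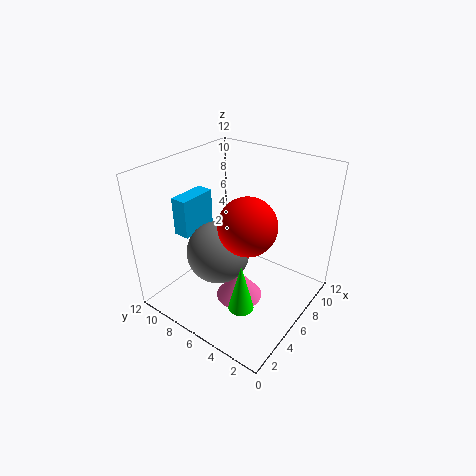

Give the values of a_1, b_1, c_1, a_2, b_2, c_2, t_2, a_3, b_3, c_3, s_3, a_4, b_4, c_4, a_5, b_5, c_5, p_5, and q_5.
a_1 = 4; b_1 = 6.5; c_1 = 5.5; a_2 = 5.5; b_2 = 5.5; c_2 = 0.5; t_2 = 2.5; a_3 = 3; b_3 = 3.5; c_3 = 2; s_3 = 1; a_4 = 3; b_4 = 3; c_4 = 9.5; a_5 = 4.5; b_5 = 10.5; c_5 = 5; p_5 = 3.5; q_5 = 1.5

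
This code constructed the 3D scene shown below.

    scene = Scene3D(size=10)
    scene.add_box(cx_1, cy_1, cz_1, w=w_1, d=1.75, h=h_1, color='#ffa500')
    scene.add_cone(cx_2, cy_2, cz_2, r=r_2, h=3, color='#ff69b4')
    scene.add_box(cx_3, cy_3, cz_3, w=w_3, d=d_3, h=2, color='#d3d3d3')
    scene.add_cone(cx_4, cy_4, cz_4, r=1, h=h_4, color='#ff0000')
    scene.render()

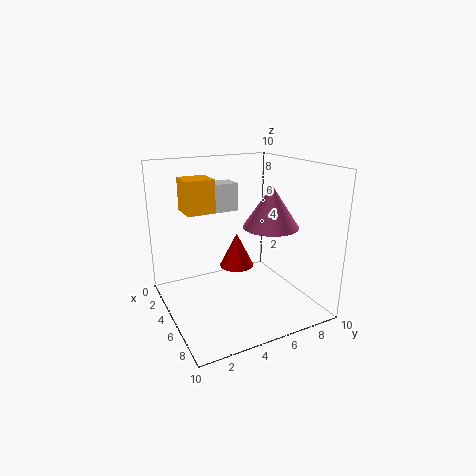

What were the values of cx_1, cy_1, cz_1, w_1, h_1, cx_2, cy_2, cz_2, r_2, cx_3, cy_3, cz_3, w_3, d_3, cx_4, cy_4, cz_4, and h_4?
cx_1 = 4.75; cy_1 = 1; cz_1 = 7.5; w_1 = 1.75; h_1 = 2; cx_2 = 5.25; cy_2 = 7.5; cz_2 = 5.5; r_2 = 2; cx_3 = 2; cy_3 = 2.25; cz_3 = 6.5; w_3 = 1.5; d_3 = 3.5; cx_4 = 7.75; cy_4 = 3.5; cz_4 = 4.5; h_4 = 2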